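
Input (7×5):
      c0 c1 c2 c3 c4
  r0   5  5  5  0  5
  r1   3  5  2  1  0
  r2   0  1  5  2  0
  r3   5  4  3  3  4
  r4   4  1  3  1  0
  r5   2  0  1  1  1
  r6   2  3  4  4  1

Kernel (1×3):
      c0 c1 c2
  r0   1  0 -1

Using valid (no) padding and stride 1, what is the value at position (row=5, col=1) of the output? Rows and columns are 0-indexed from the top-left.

-1

The receptive field on the input at this output position is [0 1 1]. Elementwise product with the kernel and sum: 0·1 + 1·-1.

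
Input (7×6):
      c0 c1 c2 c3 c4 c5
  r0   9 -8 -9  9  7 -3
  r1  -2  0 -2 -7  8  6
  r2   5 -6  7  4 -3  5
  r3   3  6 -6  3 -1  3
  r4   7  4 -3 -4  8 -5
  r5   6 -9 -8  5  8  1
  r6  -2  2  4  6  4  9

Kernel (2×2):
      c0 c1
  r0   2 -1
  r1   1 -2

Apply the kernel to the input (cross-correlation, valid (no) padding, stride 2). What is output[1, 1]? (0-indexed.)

-2

The receptive field on the input at this output position is [7 4 / -6 3]. Elementwise product with the kernel and sum: 7·2 + 4·-1 + -6·1 + 3·-2.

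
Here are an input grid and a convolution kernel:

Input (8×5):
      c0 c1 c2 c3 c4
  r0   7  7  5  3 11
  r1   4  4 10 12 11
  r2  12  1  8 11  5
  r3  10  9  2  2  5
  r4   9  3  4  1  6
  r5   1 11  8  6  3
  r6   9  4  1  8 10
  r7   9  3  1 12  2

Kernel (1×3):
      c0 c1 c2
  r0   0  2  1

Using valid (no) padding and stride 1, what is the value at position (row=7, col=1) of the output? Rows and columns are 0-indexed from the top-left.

The receptive field on the input at this output position is [3 1 12]. Elementwise product with the kernel and sum: 1·2 + 12·1.

14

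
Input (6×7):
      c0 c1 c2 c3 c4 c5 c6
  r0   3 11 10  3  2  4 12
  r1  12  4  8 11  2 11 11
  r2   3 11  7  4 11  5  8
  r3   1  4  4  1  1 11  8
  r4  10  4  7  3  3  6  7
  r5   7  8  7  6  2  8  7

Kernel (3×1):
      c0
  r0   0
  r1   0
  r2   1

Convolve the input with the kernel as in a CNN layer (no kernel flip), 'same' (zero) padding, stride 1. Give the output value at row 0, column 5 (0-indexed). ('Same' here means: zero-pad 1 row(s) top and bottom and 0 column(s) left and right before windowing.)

11

The receptive field on the zero-padded input at this output position is [0 / 4 / 11]. Elementwise product with the kernel and sum: 11·1.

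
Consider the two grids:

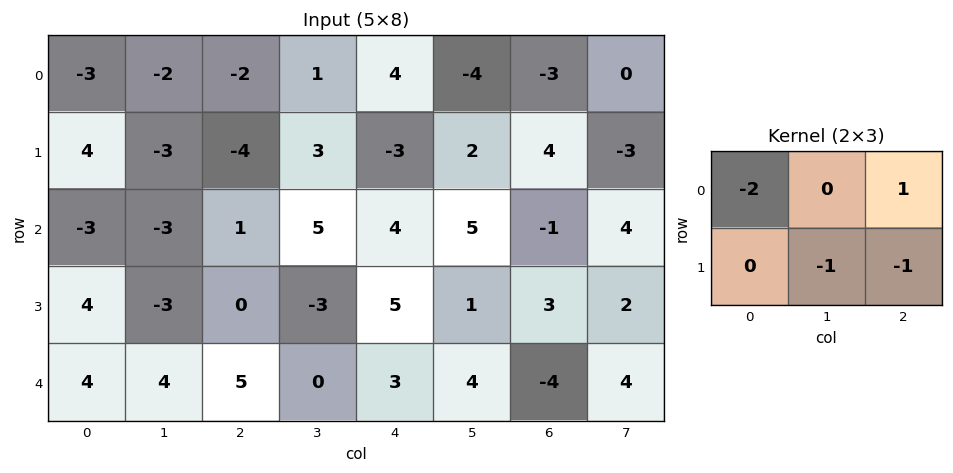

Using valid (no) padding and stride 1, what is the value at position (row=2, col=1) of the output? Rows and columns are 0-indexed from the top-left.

The receptive field on the input at this output position is [-3 1 5 / -3 0 -3]. Elementwise product with the kernel and sum: -3·-2 + 5·1 + 0·-1 + -3·-1.

14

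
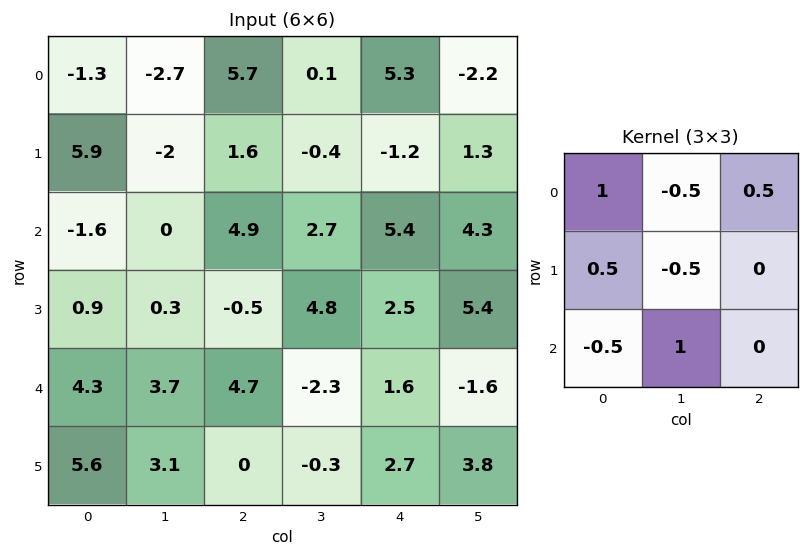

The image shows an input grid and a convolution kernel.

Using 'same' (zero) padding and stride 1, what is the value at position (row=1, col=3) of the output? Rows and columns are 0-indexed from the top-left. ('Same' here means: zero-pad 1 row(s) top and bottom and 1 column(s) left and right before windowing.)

9.55

The receptive field on the zero-padded input at this output position is [5.7 0.1 5.3 / 1.6 -0.4 -1.2 / 4.9 2.7 5.4]. Elementwise product with the kernel and sum: 5.7·1 + 0.1·-0.5 + 5.3·0.5 + 1.6·0.5 + -0.4·-0.5 + 4.9·-0.5 + 2.7·1.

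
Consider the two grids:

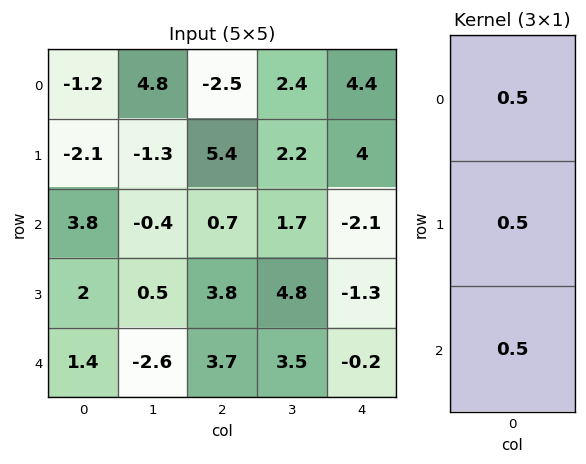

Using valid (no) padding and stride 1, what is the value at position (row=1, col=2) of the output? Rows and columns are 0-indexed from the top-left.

4.95

The receptive field on the input at this output position is [5.4 / 0.7 / 3.8]. Elementwise product with the kernel and sum: 5.4·0.5 + 0.7·0.5 + 3.8·0.5.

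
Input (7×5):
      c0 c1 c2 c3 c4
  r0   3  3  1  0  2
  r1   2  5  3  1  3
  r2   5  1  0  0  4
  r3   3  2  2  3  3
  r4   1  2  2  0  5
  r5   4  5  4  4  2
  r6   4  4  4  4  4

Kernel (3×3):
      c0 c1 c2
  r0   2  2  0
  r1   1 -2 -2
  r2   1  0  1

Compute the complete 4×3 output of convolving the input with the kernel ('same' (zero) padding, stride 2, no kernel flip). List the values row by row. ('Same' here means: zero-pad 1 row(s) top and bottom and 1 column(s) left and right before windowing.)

Output[0,0]: The receptive field on the zero-padded input at this output position is [0 0 0 / 0 3 3 / 0 2 5]. Elementwise product with the kernel and sum: 0·2 + 0·2 + 0·1 + 3·-2 + 3·-2 + 0·1 + 5·1.
Output[0,1]: The receptive field on the zero-padded input at this output position is [0 0 0 / 3 1 0 / 5 3 1]. Elementwise product with the kernel and sum: 0·2 + 0·2 + 3·1 + 1·-2 + 0·-2 + 5·1 + 1·1.

-7 7 -3
-6 22 3
5 15 6
-8 6 8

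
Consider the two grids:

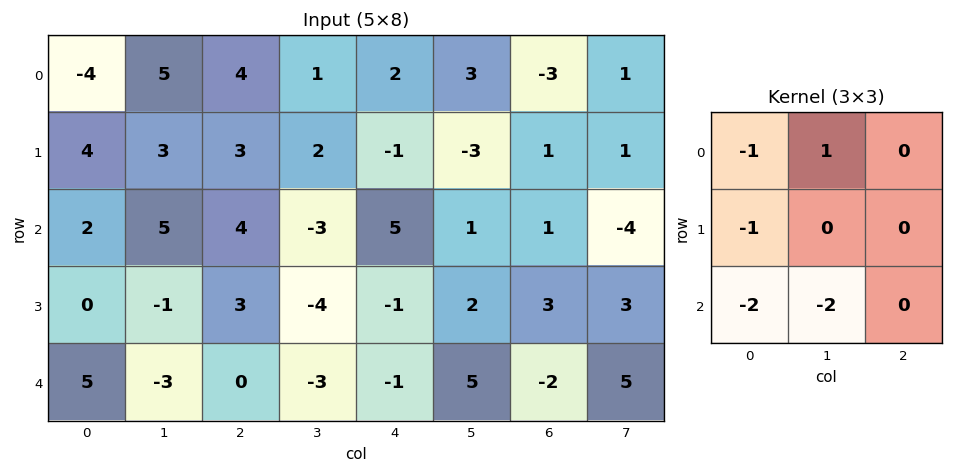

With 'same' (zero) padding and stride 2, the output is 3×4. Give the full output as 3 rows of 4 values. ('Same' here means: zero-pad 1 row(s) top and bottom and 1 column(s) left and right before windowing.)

Output[0,0]: The receptive field on the zero-padded input at this output position is [0 0 0 / 0 -4 5 / 0 4 3]. Elementwise product with the kernel and sum: 0·-1 + 0·1 + 0·-1 + 0·-2 + 4·-2.
Output[0,1]: The receptive field on the zero-padded input at this output position is [0 0 0 / 5 4 1 / 3 3 2]. Elementwise product with the kernel and sum: 0·-1 + 0·1 + 5·-1 + 3·-2 + 3·-2.

-8 -17 -3 1
4 -9 10 -7
0 7 6 -4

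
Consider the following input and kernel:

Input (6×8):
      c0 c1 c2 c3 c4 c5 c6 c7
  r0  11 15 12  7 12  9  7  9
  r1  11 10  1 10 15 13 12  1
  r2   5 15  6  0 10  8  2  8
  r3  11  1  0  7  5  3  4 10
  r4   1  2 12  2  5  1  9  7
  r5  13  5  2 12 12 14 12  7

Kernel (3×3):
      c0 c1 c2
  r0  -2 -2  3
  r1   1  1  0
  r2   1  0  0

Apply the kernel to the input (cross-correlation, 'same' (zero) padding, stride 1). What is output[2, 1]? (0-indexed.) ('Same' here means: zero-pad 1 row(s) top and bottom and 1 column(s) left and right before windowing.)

The receptive field on the zero-padded input at this output position is [11 10 1 / 5 15 6 / 11 1 0]. Elementwise product with the kernel and sum: 11·-2 + 10·-2 + 1·3 + 5·1 + 15·1 + 11·1.

-8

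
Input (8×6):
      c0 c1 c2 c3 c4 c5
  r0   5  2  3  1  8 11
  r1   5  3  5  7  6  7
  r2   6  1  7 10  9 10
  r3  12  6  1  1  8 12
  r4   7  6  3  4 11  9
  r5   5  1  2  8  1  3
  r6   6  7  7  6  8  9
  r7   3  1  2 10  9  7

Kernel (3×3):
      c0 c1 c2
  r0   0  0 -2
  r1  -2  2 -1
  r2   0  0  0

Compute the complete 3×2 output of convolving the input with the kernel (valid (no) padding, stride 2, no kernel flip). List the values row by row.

-15 -18
-27 -26
-16 -11

Output[0,0]: The receptive field on the input at this output position is [5 2 3 / 5 3 5 / 6 1 7]. Elementwise product with the kernel and sum: 3·-2 + 5·-2 + 3·2 + 5·-1.
Output[0,1]: The receptive field on the input at this output position is [3 1 8 / 5 7 6 / 7 10 9]. Elementwise product with the kernel and sum: 8·-2 + 5·-2 + 7·2 + 6·-1.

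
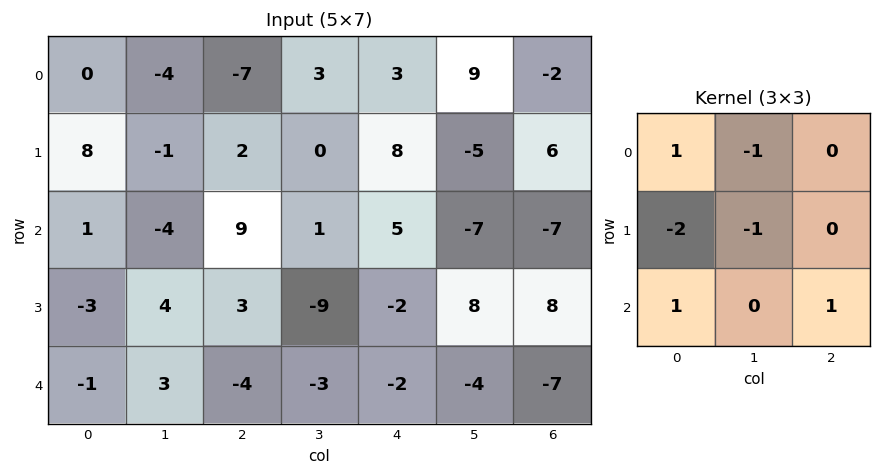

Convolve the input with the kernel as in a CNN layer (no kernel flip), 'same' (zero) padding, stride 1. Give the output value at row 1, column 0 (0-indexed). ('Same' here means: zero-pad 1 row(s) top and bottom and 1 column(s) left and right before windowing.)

-12

The receptive field on the zero-padded input at this output position is [0 0 -4 / 0 8 -1 / 0 1 -4]. Elementwise product with the kernel and sum: 0·1 + 0·-1 + 0·-2 + 8·-1 + 0·1 + -4·1.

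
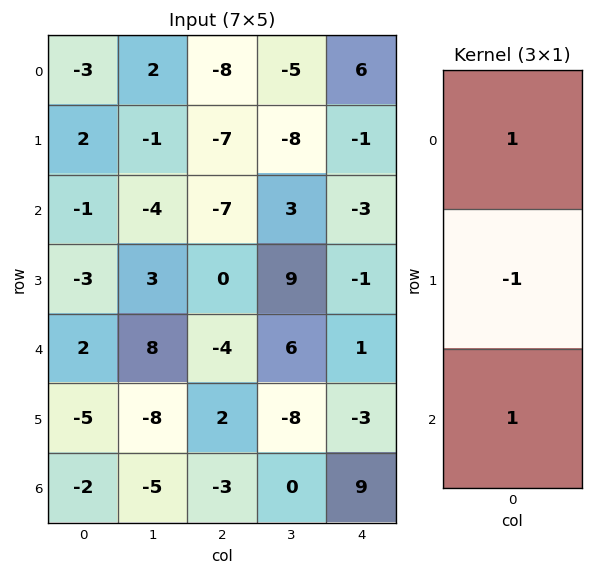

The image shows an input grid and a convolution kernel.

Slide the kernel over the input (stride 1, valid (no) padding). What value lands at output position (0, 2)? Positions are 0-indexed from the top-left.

-8

The receptive field on the input at this output position is [-8 / -7 / -7]. Elementwise product with the kernel and sum: -8·1 + -7·-1 + -7·1.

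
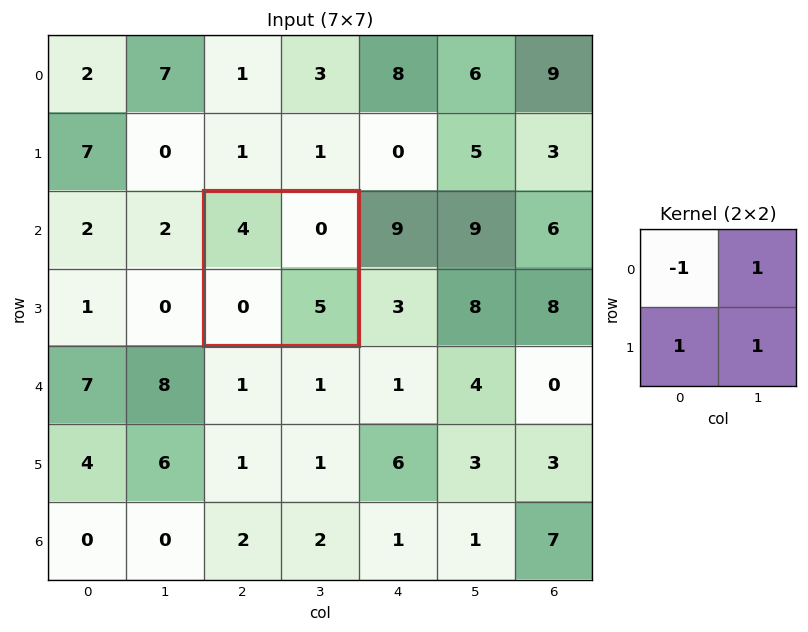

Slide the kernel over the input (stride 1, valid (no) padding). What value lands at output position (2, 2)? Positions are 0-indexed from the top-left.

The receptive field on the input at this output position is [4 0 / 0 5]. Elementwise product with the kernel and sum: 4·-1 + 0·1 + 0·1 + 5·1.

1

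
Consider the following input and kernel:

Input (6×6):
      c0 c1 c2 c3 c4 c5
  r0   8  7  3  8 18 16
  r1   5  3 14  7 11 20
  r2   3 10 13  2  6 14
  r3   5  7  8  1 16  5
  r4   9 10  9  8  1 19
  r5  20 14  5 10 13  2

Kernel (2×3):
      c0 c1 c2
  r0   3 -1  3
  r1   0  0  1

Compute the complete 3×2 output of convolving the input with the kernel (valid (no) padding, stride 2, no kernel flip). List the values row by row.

40 66
46 71
49 35

Output[0,0]: The receptive field on the input at this output position is [8 7 3 / 5 3 14]. Elementwise product with the kernel and sum: 8·3 + 7·-1 + 3·3 + 14·1.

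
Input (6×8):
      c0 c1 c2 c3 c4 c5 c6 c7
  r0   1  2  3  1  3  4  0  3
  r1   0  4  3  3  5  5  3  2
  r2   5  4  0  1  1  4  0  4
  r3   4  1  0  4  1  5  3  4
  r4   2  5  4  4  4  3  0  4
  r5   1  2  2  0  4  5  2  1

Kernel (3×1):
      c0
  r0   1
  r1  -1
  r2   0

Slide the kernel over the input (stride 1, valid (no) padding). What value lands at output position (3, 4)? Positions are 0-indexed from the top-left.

-3

The receptive field on the input at this output position is [1 / 4 / 4]. Elementwise product with the kernel and sum: 1·1 + 4·-1.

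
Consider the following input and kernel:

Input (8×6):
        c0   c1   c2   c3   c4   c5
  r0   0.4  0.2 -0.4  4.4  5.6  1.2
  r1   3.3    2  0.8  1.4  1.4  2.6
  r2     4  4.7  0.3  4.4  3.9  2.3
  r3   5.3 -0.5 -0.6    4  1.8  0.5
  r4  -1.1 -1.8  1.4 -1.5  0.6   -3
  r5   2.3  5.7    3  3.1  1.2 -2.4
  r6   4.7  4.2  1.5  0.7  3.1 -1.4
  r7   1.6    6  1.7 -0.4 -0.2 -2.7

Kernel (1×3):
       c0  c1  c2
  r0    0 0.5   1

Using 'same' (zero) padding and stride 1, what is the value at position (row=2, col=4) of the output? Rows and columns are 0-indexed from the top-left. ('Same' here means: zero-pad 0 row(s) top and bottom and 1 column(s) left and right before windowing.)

4.25

The receptive field on the zero-padded input at this output position is [4.4 3.9 2.3]. Elementwise product with the kernel and sum: 3.9·0.5 + 2.3·1.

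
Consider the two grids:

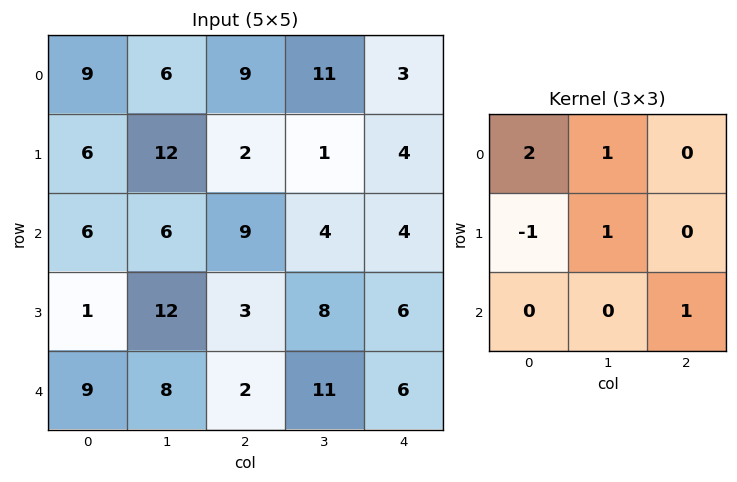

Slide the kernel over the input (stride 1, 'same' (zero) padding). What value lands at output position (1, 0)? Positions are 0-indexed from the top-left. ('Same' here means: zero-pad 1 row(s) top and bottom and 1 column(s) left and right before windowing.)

21

The receptive field on the zero-padded input at this output position is [0 9 6 / 0 6 12 / 0 6 6]. Elementwise product with the kernel and sum: 0·2 + 9·1 + 0·-1 + 6·1 + 6·1.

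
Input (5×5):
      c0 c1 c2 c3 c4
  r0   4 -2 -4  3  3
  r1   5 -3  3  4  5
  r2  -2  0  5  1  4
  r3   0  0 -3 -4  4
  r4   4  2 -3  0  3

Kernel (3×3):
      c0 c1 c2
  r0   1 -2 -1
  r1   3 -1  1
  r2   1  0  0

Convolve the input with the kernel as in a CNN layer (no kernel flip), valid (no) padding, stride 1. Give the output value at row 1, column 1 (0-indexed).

-17

The receptive field on the input at this output position is [-3 3 4 / 0 5 1 / 0 -3 -4]. Elementwise product with the kernel and sum: -3·1 + 3·-2 + 4·-1 + 0·3 + 5·-1 + 1·1 + 0·1.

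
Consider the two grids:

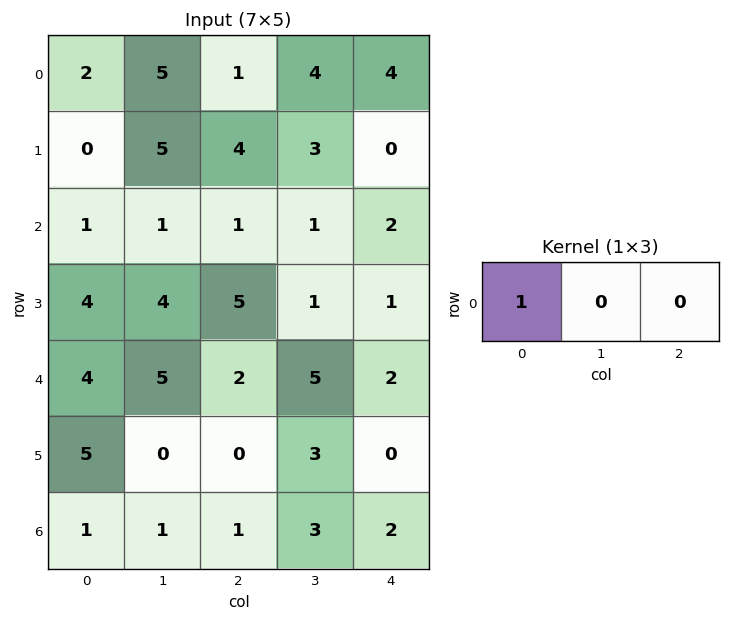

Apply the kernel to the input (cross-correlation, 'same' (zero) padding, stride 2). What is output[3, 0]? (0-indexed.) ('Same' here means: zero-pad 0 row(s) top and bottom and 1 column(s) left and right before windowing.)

0

The receptive field on the zero-padded input at this output position is [0 1 1]. Elementwise product with the kernel and sum: 0·1.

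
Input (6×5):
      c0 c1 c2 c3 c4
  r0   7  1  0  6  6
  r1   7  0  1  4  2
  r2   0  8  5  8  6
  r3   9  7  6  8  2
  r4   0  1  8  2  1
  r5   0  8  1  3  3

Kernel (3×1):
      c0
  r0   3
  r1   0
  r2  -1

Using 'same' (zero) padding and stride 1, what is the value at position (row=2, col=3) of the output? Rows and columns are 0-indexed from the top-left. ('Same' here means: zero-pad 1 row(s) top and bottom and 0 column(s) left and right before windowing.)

The receptive field on the zero-padded input at this output position is [4 / 8 / 8]. Elementwise product with the kernel and sum: 4·3 + 8·-1.

4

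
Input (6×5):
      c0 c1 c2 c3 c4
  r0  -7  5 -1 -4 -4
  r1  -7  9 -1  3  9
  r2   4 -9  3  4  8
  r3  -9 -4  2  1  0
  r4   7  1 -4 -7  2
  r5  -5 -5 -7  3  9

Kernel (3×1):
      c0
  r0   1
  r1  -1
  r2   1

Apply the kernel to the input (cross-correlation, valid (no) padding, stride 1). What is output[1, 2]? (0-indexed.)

-2

The receptive field on the input at this output position is [-1 / 3 / 2]. Elementwise product with the kernel and sum: -1·1 + 3·-1 + 2·1.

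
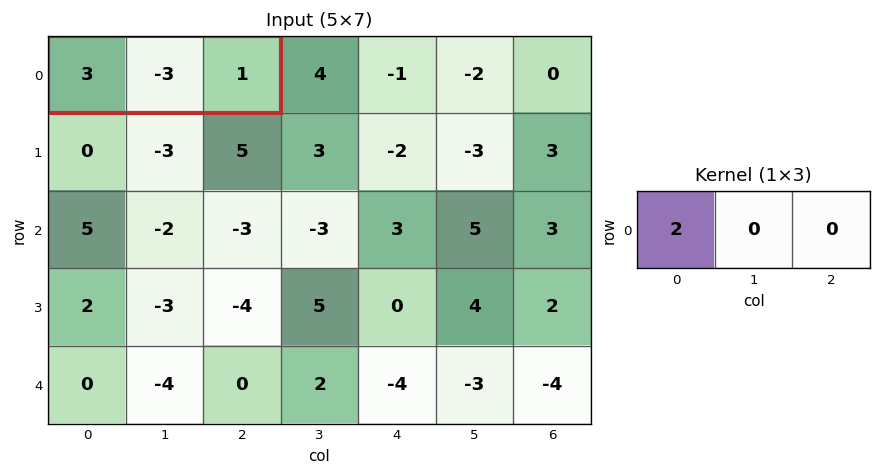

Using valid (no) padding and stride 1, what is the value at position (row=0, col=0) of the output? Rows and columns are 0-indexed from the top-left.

The receptive field on the input at this output position is [3 -3 1]. Elementwise product with the kernel and sum: 3·2.

6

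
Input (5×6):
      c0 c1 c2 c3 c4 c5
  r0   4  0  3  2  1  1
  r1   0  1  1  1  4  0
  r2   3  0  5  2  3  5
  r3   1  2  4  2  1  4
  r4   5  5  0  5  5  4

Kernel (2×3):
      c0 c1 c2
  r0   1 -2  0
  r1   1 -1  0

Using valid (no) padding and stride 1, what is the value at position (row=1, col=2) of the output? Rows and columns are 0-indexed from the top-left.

2

The receptive field on the input at this output position is [1 1 4 / 5 2 3]. Elementwise product with the kernel and sum: 1·1 + 1·-2 + 5·1 + 2·-1.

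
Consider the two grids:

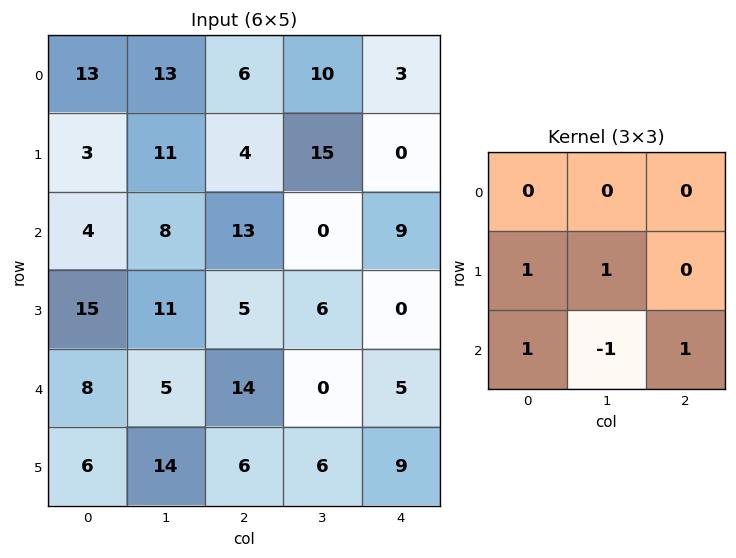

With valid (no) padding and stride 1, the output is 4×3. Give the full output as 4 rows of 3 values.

23 10 41
21 33 12
43 7 30
11 33 23

Output[0,0]: The receptive field on the input at this output position is [13 13 6 / 3 11 4 / 4 8 13]. Elementwise product with the kernel and sum: 3·1 + 11·1 + 4·1 + 8·-1 + 13·1.
Output[0,1]: The receptive field on the input at this output position is [13 6 10 / 11 4 15 / 8 13 0]. Elementwise product with the kernel and sum: 11·1 + 4·1 + 8·1 + 13·-1 + 0·1.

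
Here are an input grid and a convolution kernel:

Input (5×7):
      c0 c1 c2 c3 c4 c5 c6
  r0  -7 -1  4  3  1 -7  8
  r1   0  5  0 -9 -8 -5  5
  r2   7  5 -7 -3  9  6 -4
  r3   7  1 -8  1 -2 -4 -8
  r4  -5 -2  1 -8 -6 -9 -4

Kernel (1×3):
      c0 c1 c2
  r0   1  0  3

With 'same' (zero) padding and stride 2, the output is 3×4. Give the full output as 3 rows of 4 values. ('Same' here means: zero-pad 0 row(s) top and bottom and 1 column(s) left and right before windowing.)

Output[0,0]: The receptive field on the zero-padded input at this output position is [0 -7 -1]. Elementwise product with the kernel and sum: 0·1 + -1·3.
Output[0,1]: The receptive field on the zero-padded input at this output position is [-1 4 3]. Elementwise product with the kernel and sum: -1·1 + 3·3.

-3 8 -18 -7
15 -4 15 6
-6 -26 -35 -9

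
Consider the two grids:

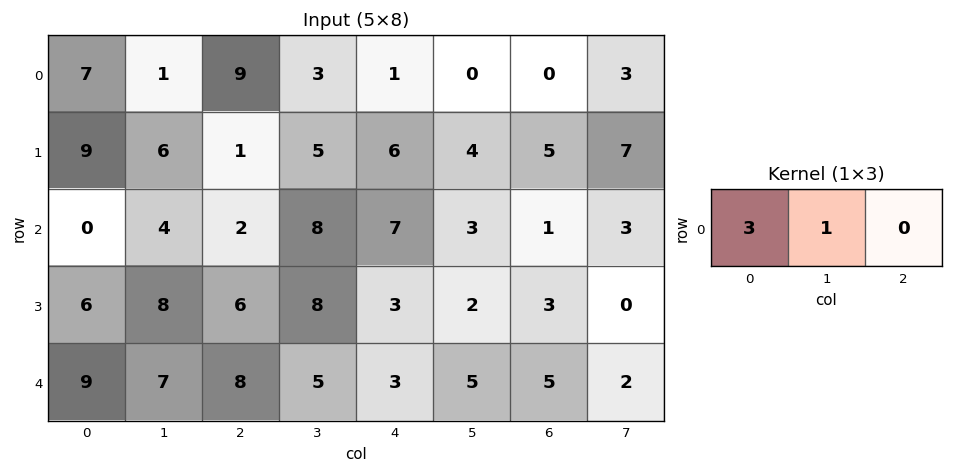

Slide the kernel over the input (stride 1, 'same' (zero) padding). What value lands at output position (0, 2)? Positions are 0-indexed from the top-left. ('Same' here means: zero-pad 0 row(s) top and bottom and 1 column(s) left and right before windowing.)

12

The receptive field on the zero-padded input at this output position is [1 9 3]. Elementwise product with the kernel and sum: 1·3 + 9·1.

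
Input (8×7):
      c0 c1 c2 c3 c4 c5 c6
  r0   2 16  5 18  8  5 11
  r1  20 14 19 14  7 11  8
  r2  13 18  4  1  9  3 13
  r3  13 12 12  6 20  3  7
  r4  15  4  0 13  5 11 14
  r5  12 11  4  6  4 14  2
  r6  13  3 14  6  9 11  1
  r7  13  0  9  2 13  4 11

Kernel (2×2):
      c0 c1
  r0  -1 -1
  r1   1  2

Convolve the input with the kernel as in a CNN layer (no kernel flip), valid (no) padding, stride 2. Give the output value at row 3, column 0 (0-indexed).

The receptive field on the input at this output position is [13 3 / 13 0]. Elementwise product with the kernel and sum: 13·-1 + 3·-1 + 13·1 + 0·2.

-3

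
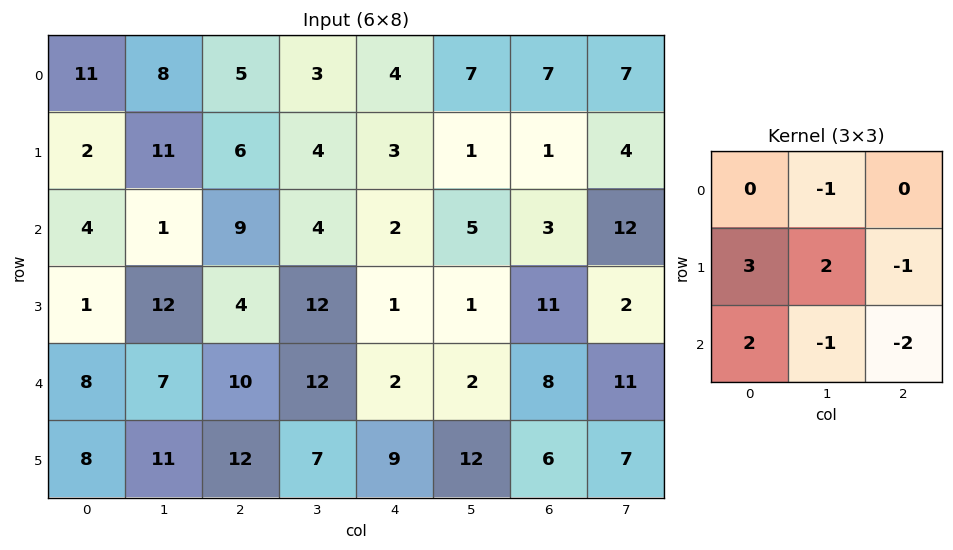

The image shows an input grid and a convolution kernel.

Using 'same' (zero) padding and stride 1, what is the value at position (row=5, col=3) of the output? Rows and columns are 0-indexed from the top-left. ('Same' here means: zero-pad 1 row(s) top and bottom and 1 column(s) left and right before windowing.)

29

The receptive field on the zero-padded input at this output position is [10 12 2 / 12 7 9 / 0 0 0]. Elementwise product with the kernel and sum: 12·-1 + 12·3 + 7·2 + 9·-1 + 0·2 + 0·-1 + 0·-2.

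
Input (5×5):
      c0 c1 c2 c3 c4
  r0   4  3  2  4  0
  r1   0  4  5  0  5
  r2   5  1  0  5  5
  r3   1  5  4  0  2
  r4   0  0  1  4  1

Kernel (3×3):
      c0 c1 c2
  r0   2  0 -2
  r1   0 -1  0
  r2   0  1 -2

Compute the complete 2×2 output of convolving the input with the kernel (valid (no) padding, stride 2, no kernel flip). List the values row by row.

Output[0,0]: The receptive field on the input at this output position is [4 3 2 / 0 4 5 / 5 1 0]. Elementwise product with the kernel and sum: 4·2 + 2·-2 + 4·-1 + 1·1 + 0·-2.

1 -1
3 -8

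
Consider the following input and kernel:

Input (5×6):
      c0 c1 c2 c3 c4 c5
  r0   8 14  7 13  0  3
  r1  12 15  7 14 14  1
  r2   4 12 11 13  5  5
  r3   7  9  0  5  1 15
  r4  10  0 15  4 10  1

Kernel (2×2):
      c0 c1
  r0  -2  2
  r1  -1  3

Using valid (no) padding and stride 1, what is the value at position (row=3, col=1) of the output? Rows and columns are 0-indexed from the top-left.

The receptive field on the input at this output position is [9 0 / 0 15]. Elementwise product with the kernel and sum: 9·-2 + 0·2 + 0·-1 + 15·3.

27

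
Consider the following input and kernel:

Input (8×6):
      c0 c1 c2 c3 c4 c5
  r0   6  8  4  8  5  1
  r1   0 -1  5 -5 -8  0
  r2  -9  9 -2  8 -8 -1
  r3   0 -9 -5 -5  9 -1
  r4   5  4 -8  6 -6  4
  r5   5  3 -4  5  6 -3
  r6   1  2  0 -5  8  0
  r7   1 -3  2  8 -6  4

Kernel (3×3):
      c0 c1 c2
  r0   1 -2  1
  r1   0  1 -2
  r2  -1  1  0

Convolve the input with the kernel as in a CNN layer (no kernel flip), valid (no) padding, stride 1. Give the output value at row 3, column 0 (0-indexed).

31

The receptive field on the input at this output position is [0 -9 -5 / 5 4 -8 / 5 3 -4]. Elementwise product with the kernel and sum: 0·1 + -9·-2 + -5·1 + 4·1 + -8·-2 + 5·-1 + 3·1.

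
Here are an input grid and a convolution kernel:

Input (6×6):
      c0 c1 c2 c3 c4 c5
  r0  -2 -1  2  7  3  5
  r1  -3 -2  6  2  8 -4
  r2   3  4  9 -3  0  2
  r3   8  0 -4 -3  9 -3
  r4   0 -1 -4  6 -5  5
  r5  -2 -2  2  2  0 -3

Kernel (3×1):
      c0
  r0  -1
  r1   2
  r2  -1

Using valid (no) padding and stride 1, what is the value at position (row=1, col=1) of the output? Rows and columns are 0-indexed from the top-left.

10

The receptive field on the input at this output position is [-2 / 4 / 0]. Elementwise product with the kernel and sum: -2·-1 + 4·2 + 0·-1.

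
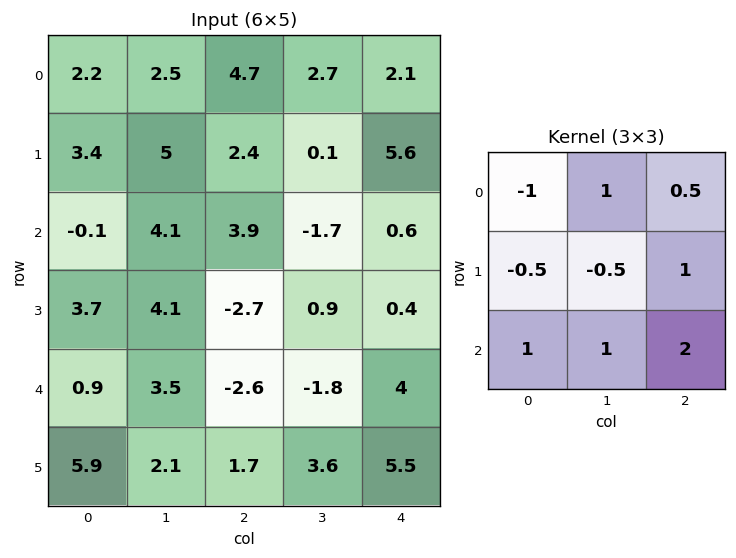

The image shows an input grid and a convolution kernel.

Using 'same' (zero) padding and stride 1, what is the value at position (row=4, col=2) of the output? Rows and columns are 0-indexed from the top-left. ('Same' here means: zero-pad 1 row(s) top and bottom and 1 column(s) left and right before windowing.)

The receptive field on the zero-padded input at this output position is [4.1 -2.7 0.9 / 3.5 -2.6 -1.8 / 2.1 1.7 3.6]. Elementwise product with the kernel and sum: 4.1·-1 + -2.7·1 + 0.9·0.5 + 3.5·-0.5 + -2.6·-0.5 + -1.8·1 + 2.1·1 + 1.7·1 + 3.6·2.

2.4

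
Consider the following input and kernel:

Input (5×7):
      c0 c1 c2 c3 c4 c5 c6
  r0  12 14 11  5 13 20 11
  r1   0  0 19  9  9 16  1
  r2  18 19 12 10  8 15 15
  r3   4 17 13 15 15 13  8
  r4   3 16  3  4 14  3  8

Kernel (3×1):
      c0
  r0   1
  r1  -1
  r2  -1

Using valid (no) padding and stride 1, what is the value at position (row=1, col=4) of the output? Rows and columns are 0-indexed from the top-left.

-14

The receptive field on the input at this output position is [9 / 8 / 15]. Elementwise product with the kernel and sum: 9·1 + 8·-1 + 15·-1.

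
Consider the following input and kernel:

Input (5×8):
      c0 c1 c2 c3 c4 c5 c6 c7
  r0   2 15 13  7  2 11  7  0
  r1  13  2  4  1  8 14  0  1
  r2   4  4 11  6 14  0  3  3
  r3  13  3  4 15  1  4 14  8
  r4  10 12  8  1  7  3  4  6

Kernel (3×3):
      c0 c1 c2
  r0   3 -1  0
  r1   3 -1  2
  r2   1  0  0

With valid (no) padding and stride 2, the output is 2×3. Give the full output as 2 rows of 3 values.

40 70 19
62 34 76

Output[0,0]: The receptive field on the input at this output position is [2 15 13 / 13 2 4 / 4 4 11]. Elementwise product with the kernel and sum: 2·3 + 15·-1 + 13·3 + 2·-1 + 4·2 + 4·1.
Output[0,1]: The receptive field on the input at this output position is [13 7 2 / 4 1 8 / 11 6 14]. Elementwise product with the kernel and sum: 13·3 + 7·-1 + 4·3 + 1·-1 + 8·2 + 11·1.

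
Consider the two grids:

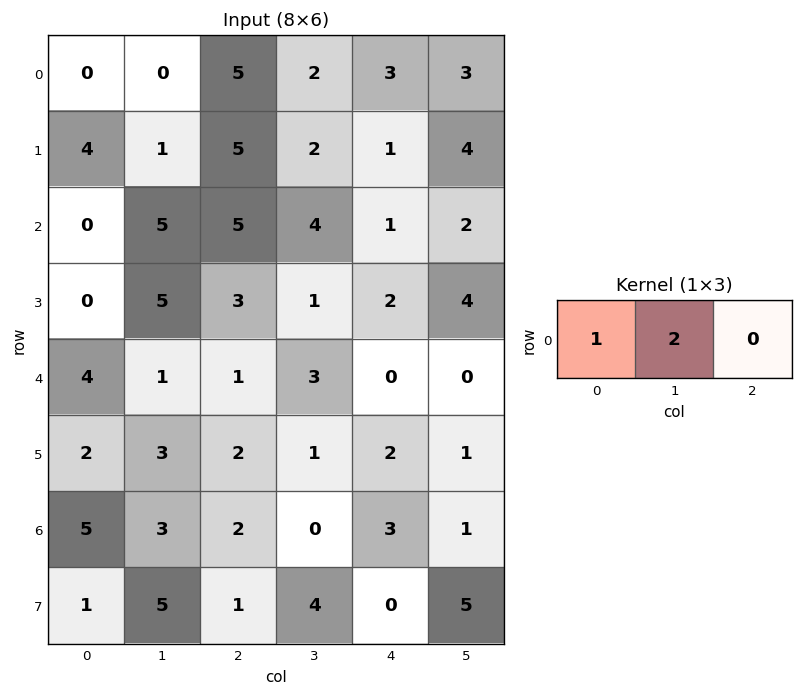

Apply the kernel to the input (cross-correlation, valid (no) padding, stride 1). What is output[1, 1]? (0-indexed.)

11

The receptive field on the input at this output position is [1 5 2]. Elementwise product with the kernel and sum: 1·1 + 5·2.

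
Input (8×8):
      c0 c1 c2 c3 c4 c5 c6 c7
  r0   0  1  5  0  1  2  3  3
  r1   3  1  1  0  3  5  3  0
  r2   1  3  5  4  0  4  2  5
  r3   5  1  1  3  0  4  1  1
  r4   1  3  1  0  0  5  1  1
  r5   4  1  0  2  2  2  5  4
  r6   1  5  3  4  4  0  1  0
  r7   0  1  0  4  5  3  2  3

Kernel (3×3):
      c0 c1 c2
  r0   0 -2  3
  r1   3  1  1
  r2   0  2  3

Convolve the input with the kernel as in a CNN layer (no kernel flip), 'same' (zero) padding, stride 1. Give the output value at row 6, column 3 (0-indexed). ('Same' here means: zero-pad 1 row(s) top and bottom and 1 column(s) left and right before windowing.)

The receptive field on the zero-padded input at this output position is [0 2 2 / 3 4 4 / 0 4 5]. Elementwise product with the kernel and sum: 2·-2 + 2·3 + 3·3 + 4·1 + 4·1 + 4·2 + 5·3.

42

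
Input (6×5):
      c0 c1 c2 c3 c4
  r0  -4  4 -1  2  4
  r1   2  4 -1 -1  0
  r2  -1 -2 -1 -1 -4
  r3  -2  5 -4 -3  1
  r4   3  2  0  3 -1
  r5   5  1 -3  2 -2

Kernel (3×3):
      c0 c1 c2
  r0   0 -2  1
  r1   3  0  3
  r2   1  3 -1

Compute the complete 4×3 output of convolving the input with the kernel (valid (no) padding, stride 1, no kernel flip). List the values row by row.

-12 9 -3
2 -12 -27
-6 6 -1
6 10 9

Output[0,0]: The receptive field on the input at this output position is [-4 4 -1 / 2 4 -1 / -1 -2 -1]. Elementwise product with the kernel and sum: 4·-2 + -1·1 + 2·3 + -1·3 + -1·1 + -2·3 + -1·-1.
Output[0,1]: The receptive field on the input at this output position is [4 -1 2 / 4 -1 -1 / -2 -1 -1]. Elementwise product with the kernel and sum: -1·-2 + 2·1 + 4·3 + -1·3 + -2·1 + -1·3 + -1·-1.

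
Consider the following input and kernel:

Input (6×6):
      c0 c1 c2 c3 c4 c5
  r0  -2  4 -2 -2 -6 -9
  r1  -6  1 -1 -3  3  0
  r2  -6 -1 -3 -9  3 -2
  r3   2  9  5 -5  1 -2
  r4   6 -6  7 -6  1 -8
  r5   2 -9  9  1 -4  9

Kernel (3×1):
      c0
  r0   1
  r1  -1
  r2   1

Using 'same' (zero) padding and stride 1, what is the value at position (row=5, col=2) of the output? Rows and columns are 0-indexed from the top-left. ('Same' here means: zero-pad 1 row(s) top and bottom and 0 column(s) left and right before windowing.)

-2

The receptive field on the zero-padded input at this output position is [7 / 9 / 0]. Elementwise product with the kernel and sum: 7·1 + 9·-1 + 0·1.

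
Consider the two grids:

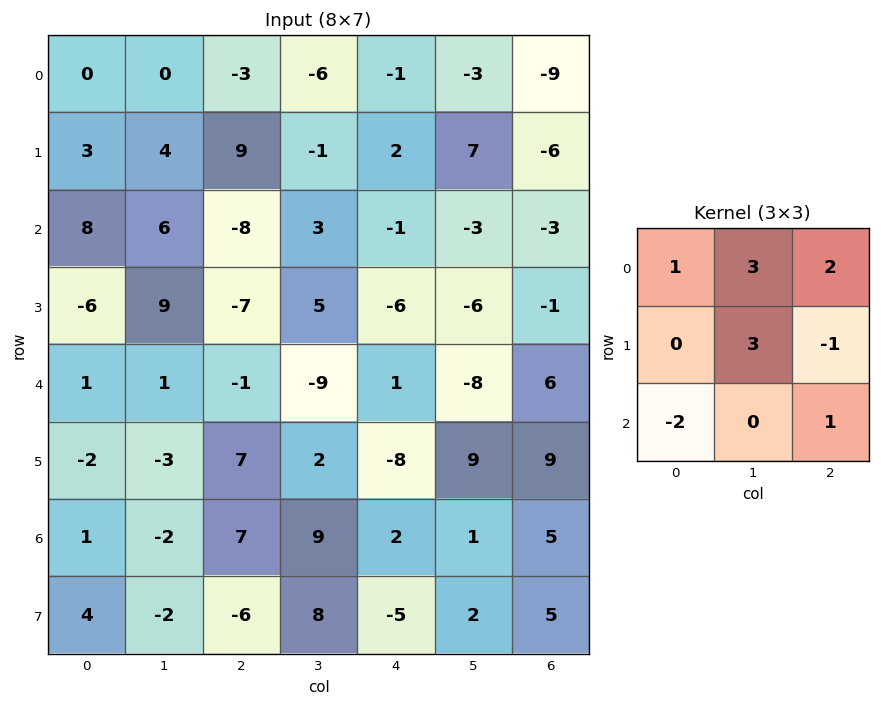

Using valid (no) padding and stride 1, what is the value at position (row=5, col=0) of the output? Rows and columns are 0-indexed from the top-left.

-24

The receptive field on the input at this output position is [-2 -3 7 / 1 -2 7 / 4 -2 -6]. Elementwise product with the kernel and sum: -2·1 + -3·3 + 7·2 + -2·3 + 7·-1 + 4·-2 + -6·1.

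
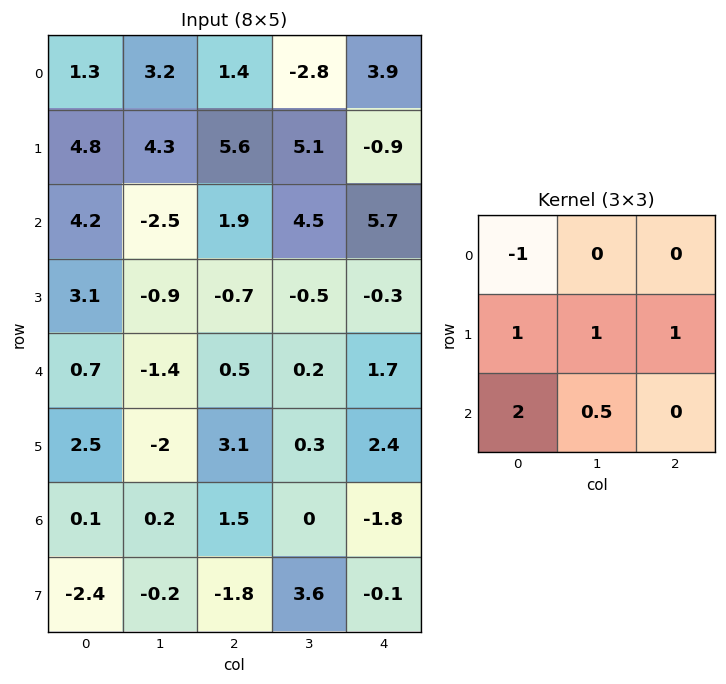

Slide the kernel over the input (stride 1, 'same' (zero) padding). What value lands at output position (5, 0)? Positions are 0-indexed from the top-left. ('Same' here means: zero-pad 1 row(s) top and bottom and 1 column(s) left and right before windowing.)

The receptive field on the zero-padded input at this output position is [0 0.7 -1.4 / 0 2.5 -2 / 0 0.1 0.2]. Elementwise product with the kernel and sum: 0·-1 + 0·1 + 2.5·1 + -2·1 + 0·2 + 0.1·0.5.

0.55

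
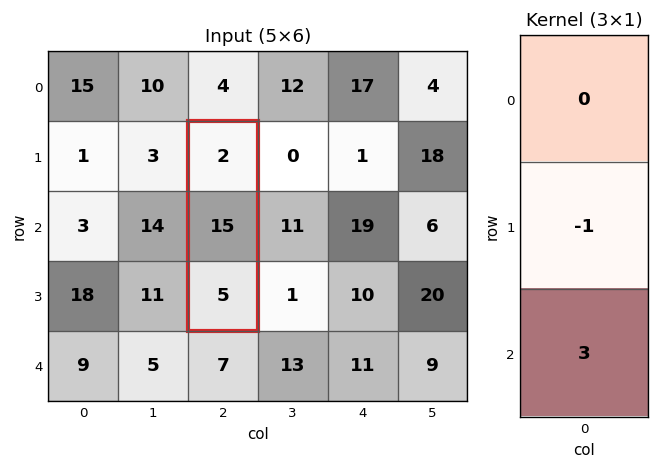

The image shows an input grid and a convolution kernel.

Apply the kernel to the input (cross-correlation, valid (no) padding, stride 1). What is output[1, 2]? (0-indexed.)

The receptive field on the input at this output position is [2 / 15 / 5]. Elementwise product with the kernel and sum: 15·-1 + 5·3.

0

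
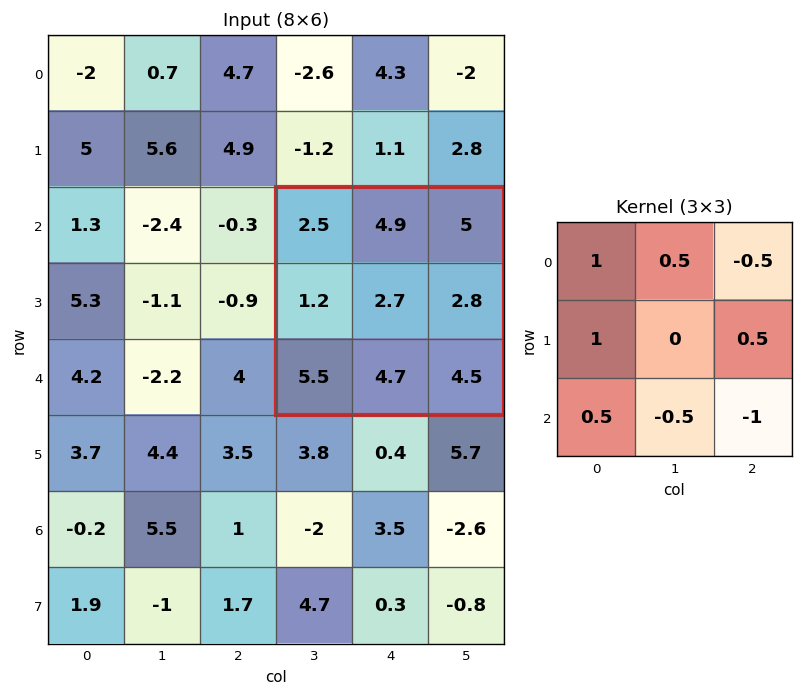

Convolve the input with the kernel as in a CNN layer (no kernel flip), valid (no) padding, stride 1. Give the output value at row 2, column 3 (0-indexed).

The receptive field on the input at this output position is [2.5 4.9 5 / 1.2 2.7 2.8 / 5.5 4.7 4.5]. Elementwise product with the kernel and sum: 2.5·1 + 4.9·0.5 + 5·-0.5 + 1.2·1 + 2.8·0.5 + 5.5·0.5 + 4.7·-0.5 + 4.5·-1.

0.95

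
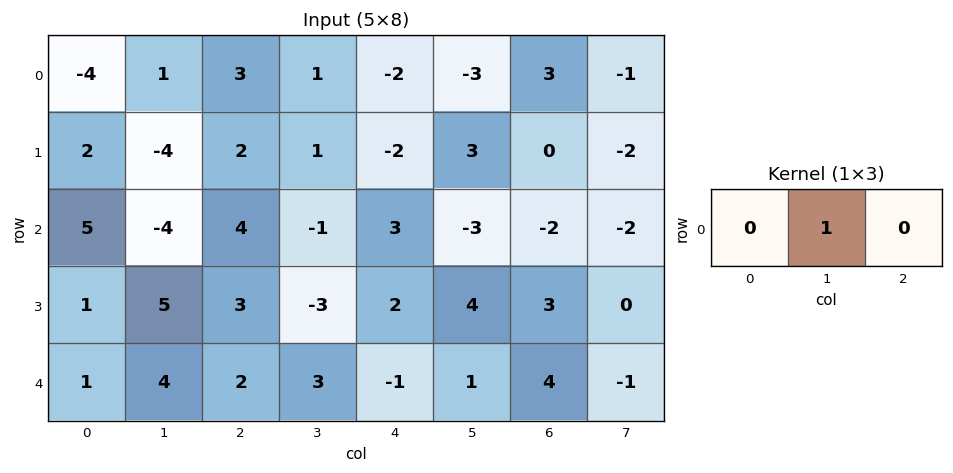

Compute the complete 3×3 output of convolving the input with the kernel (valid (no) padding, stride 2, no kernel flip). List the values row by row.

Output[0,0]: The receptive field on the input at this output position is [-4 1 3]. Elementwise product with the kernel and sum: 1·1.

1 1 -3
-4 -1 -3
4 3 1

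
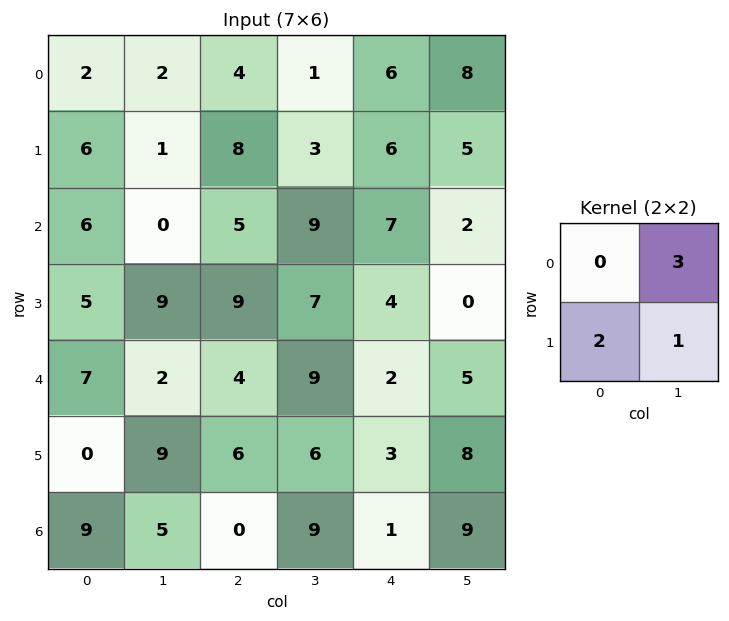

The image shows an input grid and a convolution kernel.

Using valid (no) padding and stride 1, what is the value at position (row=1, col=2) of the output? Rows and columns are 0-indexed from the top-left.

28

The receptive field on the input at this output position is [8 3 / 5 9]. Elementwise product with the kernel and sum: 3·3 + 5·2 + 9·1.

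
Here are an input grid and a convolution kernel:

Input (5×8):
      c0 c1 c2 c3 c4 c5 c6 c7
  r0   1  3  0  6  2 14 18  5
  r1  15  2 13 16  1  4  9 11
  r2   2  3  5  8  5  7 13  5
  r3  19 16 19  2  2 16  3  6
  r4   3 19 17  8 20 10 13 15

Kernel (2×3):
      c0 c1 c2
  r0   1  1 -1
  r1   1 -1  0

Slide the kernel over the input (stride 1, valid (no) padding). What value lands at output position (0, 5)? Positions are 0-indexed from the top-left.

The receptive field on the input at this output position is [14 18 5 / 4 9 11]. Elementwise product with the kernel and sum: 14·1 + 18·1 + 5·-1 + 4·1 + 9·-1.

22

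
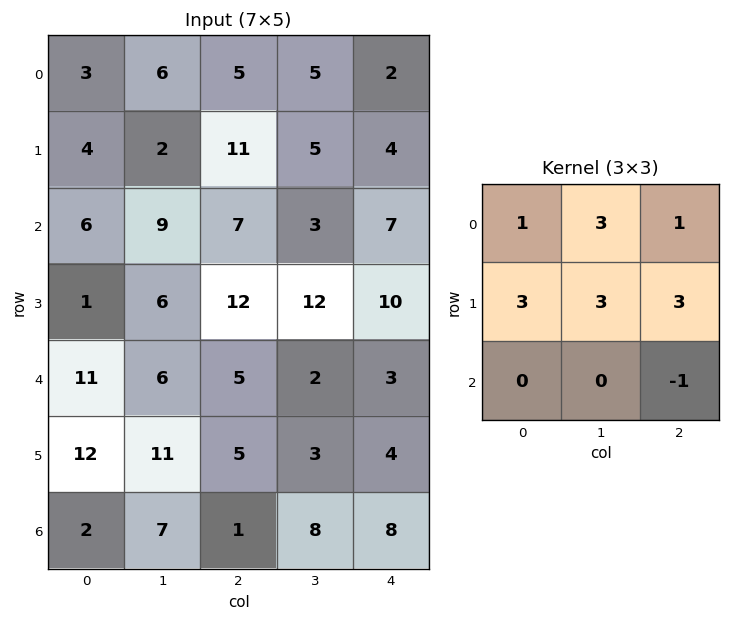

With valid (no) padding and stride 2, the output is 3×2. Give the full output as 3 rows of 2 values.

70 75
92 122
117 42

Output[0,0]: The receptive field on the input at this output position is [3 6 5 / 4 2 11 / 6 9 7]. Elementwise product with the kernel and sum: 3·1 + 6·3 + 5·1 + 4·3 + 2·3 + 11·3 + 7·-1.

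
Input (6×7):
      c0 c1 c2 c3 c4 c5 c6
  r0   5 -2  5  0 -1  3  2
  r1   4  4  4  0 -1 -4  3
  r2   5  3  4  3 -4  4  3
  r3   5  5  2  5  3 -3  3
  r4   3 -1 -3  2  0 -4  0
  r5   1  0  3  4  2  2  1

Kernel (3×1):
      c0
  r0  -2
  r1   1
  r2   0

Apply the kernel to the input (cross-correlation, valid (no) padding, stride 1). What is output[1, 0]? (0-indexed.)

The receptive field on the input at this output position is [4 / 5 / 5]. Elementwise product with the kernel and sum: 4·-2 + 5·1.

-3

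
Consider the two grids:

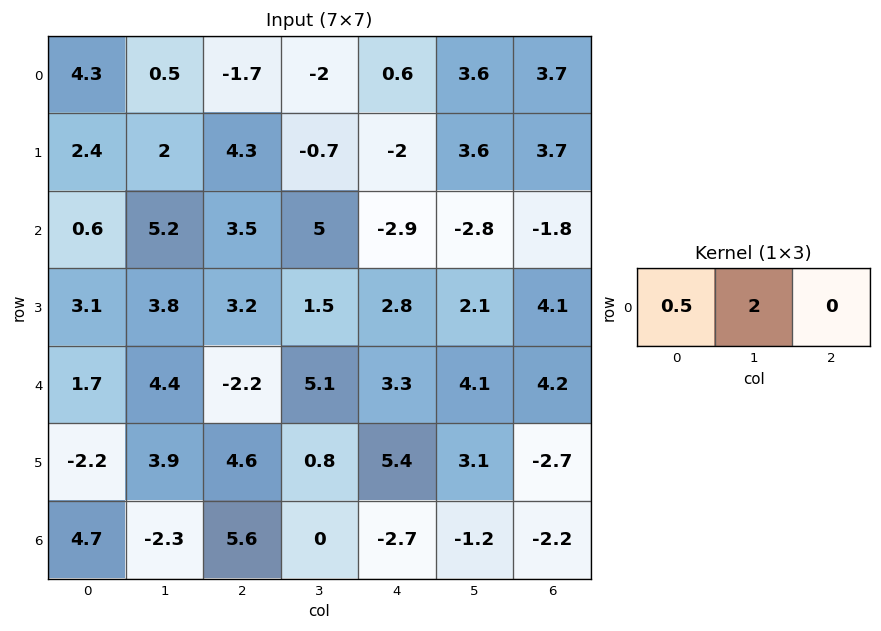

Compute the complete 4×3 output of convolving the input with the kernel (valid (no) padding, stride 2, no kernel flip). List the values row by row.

Output[0,0]: The receptive field on the input at this output position is [4.3 0.5 -1.7]. Elementwise product with the kernel and sum: 4.3·0.5 + 0.5·2.
Output[0,1]: The receptive field on the input at this output position is [-1.7 -2 0.6]. Elementwise product with the kernel and sum: -1.7·0.5 + -2·2.

3.15 -4.85 7.5
10.7 11.75 -7.05
9.65 9.1 9.85
-2.25 2.8 -3.75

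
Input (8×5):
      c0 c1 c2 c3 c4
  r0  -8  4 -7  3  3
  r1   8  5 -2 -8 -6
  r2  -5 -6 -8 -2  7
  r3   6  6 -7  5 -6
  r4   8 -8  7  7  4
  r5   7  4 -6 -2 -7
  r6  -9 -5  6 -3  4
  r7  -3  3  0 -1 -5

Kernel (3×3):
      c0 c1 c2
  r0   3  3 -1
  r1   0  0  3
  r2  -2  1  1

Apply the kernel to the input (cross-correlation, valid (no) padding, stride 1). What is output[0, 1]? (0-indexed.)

The receptive field on the input at this output position is [4 -7 3 / 5 -2 -8 / -6 -8 -2]. Elementwise product with the kernel and sum: 4·3 + -7·3 + 3·-1 + -8·3 + -6·-2 + -8·1 + -2·1.

-34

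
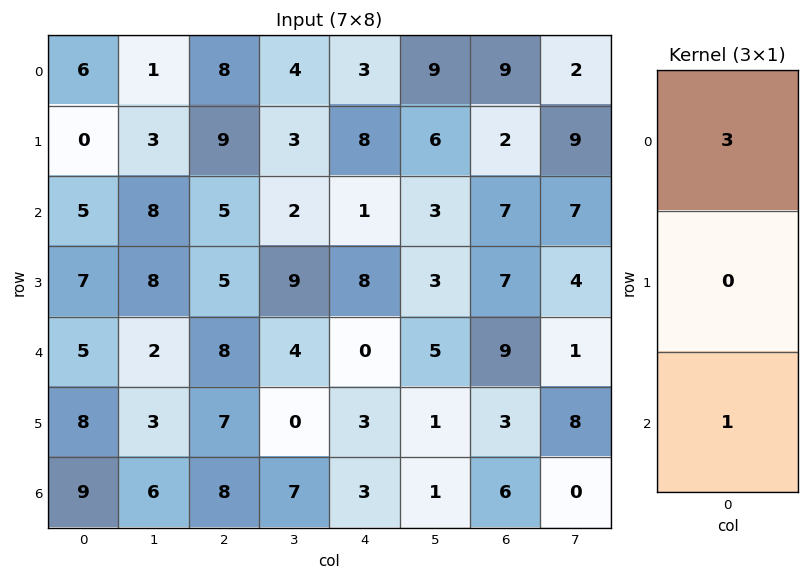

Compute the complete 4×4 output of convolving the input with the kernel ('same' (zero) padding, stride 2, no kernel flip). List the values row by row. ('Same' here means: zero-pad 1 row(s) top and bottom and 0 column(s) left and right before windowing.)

Output[0,0]: The receptive field on the zero-padded input at this output position is [0 / 6 / 0]. Elementwise product with the kernel and sum: 0·3 + 0·1.

0 9 8 2
7 32 32 13
29 22 27 24
24 21 9 9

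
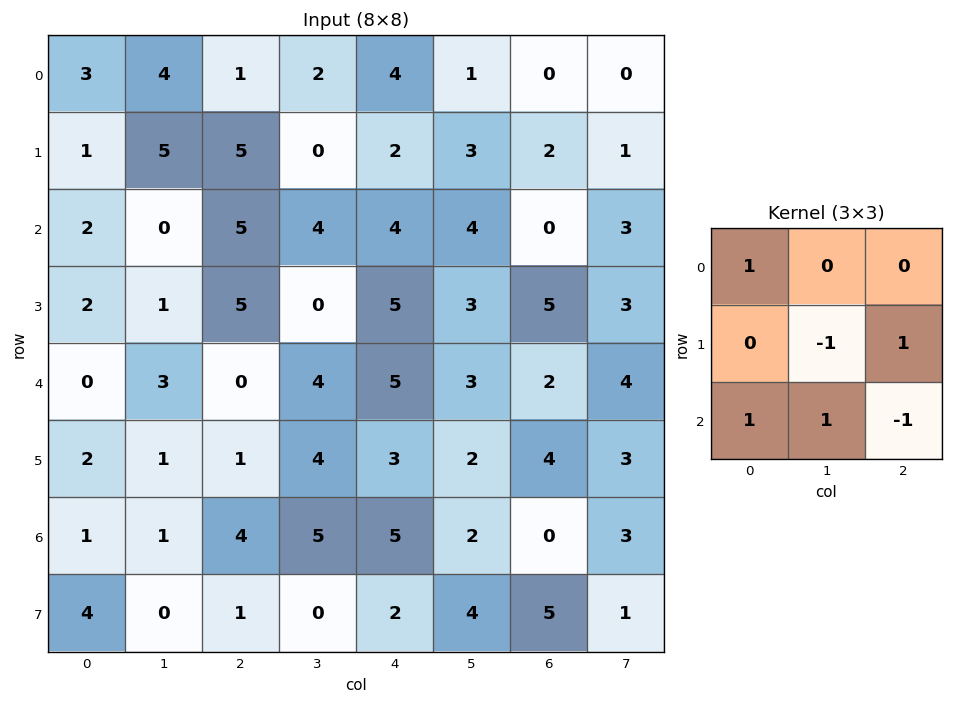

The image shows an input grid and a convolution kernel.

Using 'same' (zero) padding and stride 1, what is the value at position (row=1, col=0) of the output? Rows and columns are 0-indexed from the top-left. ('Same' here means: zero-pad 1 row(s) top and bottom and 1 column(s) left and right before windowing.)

The receptive field on the zero-padded input at this output position is [0 3 4 / 0 1 5 / 0 2 0]. Elementwise product with the kernel and sum: 0·1 + 1·-1 + 5·1 + 0·1 + 2·1 + 0·-1.

6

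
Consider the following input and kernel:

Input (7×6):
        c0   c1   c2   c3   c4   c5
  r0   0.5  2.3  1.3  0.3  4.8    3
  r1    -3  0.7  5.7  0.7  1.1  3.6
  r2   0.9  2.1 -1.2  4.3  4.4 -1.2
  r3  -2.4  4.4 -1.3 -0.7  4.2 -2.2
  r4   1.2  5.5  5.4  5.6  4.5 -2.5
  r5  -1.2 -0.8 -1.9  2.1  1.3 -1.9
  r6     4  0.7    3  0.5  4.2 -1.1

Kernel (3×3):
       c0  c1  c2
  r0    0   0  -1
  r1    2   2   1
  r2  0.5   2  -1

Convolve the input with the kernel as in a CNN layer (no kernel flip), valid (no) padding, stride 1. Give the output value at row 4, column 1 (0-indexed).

The receptive field on the input at this output position is [5.5 5.4 5.6 / -0.8 -1.9 2.1 / 0.7 3 0.5]. Elementwise product with the kernel and sum: 5.6·-1 + -0.8·2 + -1.9·2 + 2.1·1 + 0.7·0.5 + 3·2 + 0.5·-1.

-3.05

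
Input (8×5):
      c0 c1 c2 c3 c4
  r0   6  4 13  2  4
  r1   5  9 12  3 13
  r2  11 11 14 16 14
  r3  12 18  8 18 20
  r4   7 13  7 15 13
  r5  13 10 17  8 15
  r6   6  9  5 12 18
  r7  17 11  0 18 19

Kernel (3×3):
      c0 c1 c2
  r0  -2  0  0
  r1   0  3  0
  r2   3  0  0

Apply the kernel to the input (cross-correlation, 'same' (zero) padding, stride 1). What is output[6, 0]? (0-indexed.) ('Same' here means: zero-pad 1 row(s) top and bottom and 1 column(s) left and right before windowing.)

The receptive field on the zero-padded input at this output position is [0 13 10 / 0 6 9 / 0 17 11]. Elementwise product with the kernel and sum: 0·-2 + 6·3 + 0·3.

18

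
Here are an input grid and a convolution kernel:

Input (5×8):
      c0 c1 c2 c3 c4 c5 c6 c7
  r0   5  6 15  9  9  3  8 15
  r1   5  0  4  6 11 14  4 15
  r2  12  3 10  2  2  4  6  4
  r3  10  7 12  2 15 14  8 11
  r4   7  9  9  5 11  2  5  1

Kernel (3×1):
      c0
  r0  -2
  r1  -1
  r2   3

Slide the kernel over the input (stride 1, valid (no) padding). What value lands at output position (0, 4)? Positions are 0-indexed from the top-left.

-23

The receptive field on the input at this output position is [9 / 11 / 2]. Elementwise product with the kernel and sum: 9·-2 + 11·-1 + 2·3.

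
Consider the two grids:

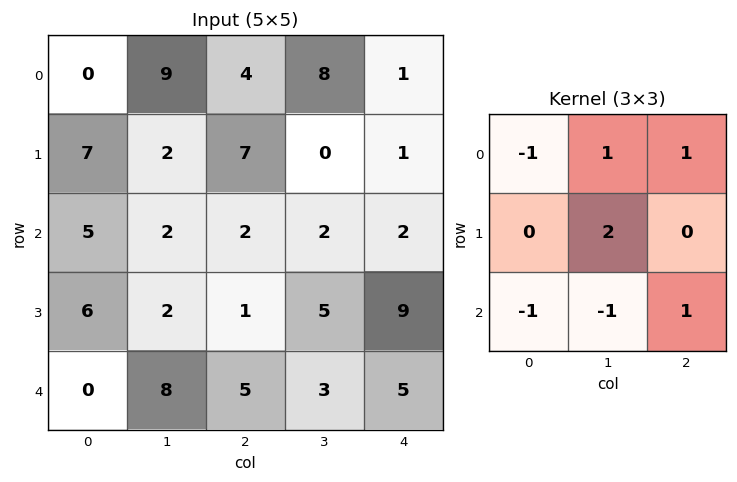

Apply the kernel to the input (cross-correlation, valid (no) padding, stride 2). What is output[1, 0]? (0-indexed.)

The receptive field on the input at this output position is [5 2 2 / 6 2 1 / 0 8 5]. Elementwise product with the kernel and sum: 5·-1 + 2·1 + 2·1 + 2·2 + 0·-1 + 8·-1 + 5·1.

0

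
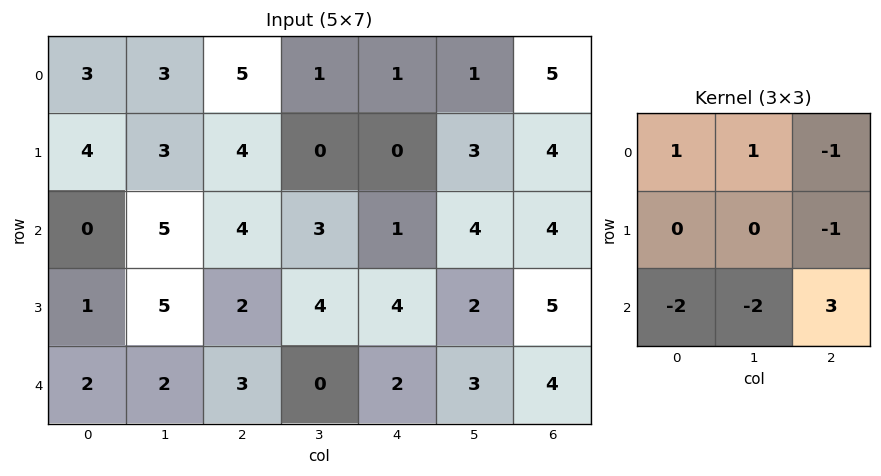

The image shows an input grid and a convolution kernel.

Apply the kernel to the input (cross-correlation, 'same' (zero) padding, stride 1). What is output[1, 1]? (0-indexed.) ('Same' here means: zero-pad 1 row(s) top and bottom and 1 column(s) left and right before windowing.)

-1

The receptive field on the zero-padded input at this output position is [3 3 5 / 4 3 4 / 0 5 4]. Elementwise product with the kernel and sum: 3·1 + 3·1 + 5·-1 + 4·-1 + 0·-2 + 5·-2 + 4·3.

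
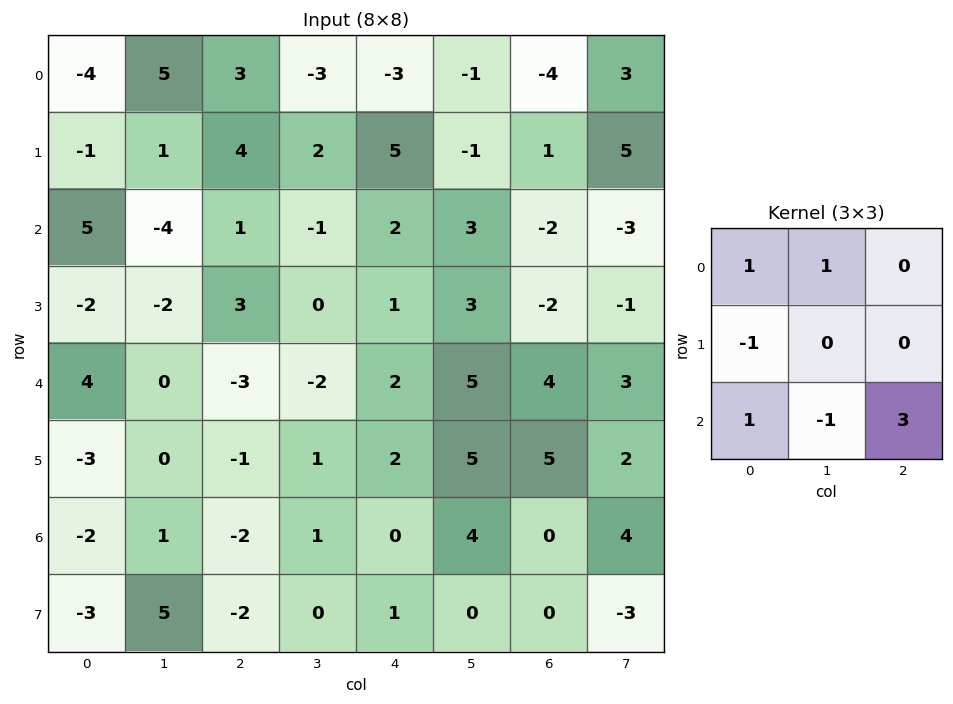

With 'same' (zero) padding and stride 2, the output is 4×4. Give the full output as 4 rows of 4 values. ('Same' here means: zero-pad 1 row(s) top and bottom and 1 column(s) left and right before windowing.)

Output[0,0]: The receptive field on the zero-padded input at this output position is [0 0 0 / 0 -4 5 / 0 -1 1]. Elementwise product with the kernel and sum: 0·1 + 0·1 + 0·-1 + 0·1 + -1·-1 + 1·3.

4 -2 -3 14
-5 4 16 -1
1 5 17 2
15 5 1 -3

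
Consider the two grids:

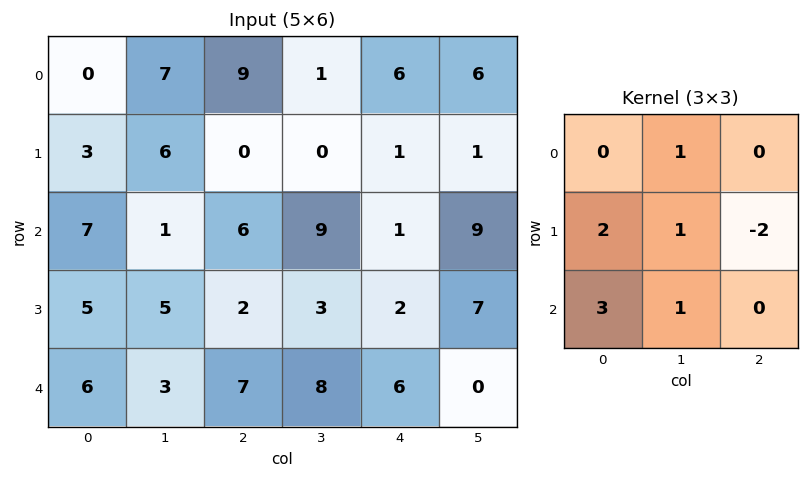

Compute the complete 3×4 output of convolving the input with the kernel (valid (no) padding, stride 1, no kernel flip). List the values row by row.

41 30 26 33
29 7 28 13
33 28 41 25

Output[0,0]: The receptive field on the input at this output position is [0 7 9 / 3 6 0 / 7 1 6]. Elementwise product with the kernel and sum: 7·1 + 3·2 + 6·1 + 0·-2 + 7·3 + 1·1.
Output[0,1]: The receptive field on the input at this output position is [7 9 1 / 6 0 0 / 1 6 9]. Elementwise product with the kernel and sum: 9·1 + 6·2 + 0·1 + 0·-2 + 1·3 + 6·1.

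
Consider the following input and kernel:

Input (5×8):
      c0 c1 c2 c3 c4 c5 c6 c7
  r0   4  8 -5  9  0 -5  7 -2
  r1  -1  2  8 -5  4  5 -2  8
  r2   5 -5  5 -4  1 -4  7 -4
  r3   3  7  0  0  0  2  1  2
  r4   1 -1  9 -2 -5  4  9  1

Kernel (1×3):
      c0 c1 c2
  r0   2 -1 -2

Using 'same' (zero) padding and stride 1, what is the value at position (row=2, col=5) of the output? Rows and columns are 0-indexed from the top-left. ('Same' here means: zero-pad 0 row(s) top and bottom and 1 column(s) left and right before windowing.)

-8

The receptive field on the zero-padded input at this output position is [1 -4 7]. Elementwise product with the kernel and sum: 1·2 + -4·-1 + 7·-2.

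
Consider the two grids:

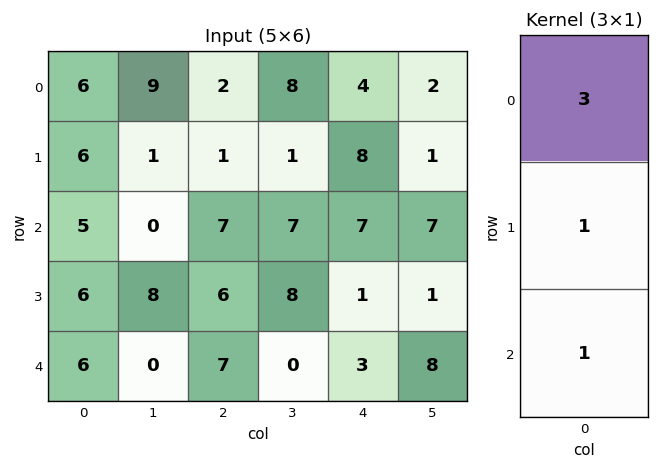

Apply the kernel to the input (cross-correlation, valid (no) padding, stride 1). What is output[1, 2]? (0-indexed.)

16

The receptive field on the input at this output position is [1 / 7 / 6]. Elementwise product with the kernel and sum: 1·3 + 7·1 + 6·1.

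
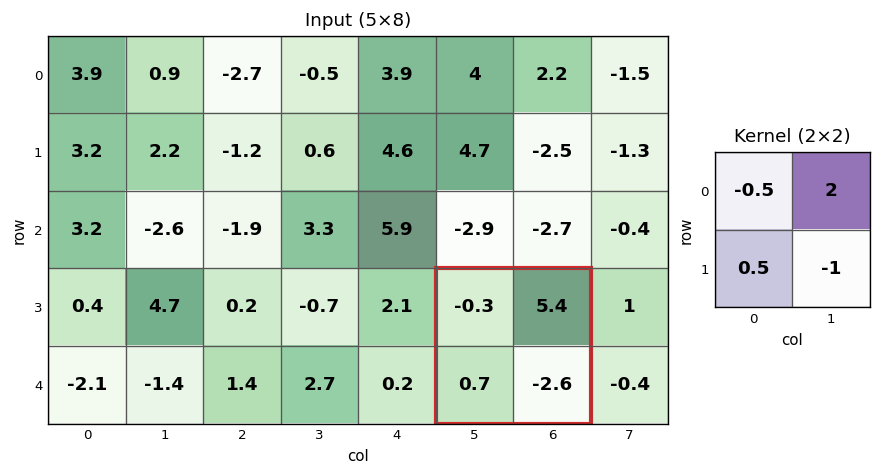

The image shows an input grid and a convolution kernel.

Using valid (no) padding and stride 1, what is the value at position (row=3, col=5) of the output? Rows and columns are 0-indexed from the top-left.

13.9

The receptive field on the input at this output position is [-0.3 5.4 / 0.7 -2.6]. Elementwise product with the kernel and sum: -0.3·-0.5 + 5.4·2 + 0.7·0.5 + -2.6·-1.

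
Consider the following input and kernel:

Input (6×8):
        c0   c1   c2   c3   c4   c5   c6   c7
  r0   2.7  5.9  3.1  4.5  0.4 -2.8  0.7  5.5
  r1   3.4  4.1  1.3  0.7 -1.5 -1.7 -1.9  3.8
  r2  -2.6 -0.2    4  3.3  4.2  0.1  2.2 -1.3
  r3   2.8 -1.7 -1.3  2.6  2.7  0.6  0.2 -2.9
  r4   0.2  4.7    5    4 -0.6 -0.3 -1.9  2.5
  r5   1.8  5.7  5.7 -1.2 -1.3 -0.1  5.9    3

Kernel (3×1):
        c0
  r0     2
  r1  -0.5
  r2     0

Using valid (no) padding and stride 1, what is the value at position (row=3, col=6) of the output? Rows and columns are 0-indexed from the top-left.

The receptive field on the input at this output position is [0.2 / -1.9 / 5.9]. Elementwise product with the kernel and sum: 0.2·2 + -1.9·-0.5.

1.35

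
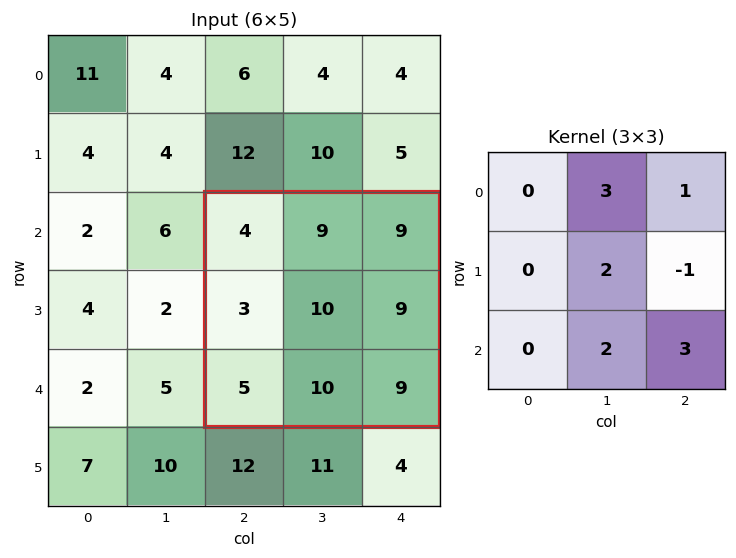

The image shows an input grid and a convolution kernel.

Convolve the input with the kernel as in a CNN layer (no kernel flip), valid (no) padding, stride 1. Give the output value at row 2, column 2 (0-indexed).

The receptive field on the input at this output position is [4 9 9 / 3 10 9 / 5 10 9]. Elementwise product with the kernel and sum: 9·3 + 9·1 + 10·2 + 9·-1 + 10·2 + 9·3.

94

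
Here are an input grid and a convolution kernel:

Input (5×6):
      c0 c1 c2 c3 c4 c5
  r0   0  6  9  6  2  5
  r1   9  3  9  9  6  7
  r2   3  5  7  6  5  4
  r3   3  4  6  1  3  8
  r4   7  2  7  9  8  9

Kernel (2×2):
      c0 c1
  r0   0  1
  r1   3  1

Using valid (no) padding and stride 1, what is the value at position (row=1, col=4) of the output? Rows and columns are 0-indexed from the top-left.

The receptive field on the input at this output position is [6 7 / 5 4]. Elementwise product with the kernel and sum: 7·1 + 5·3 + 4·1.

26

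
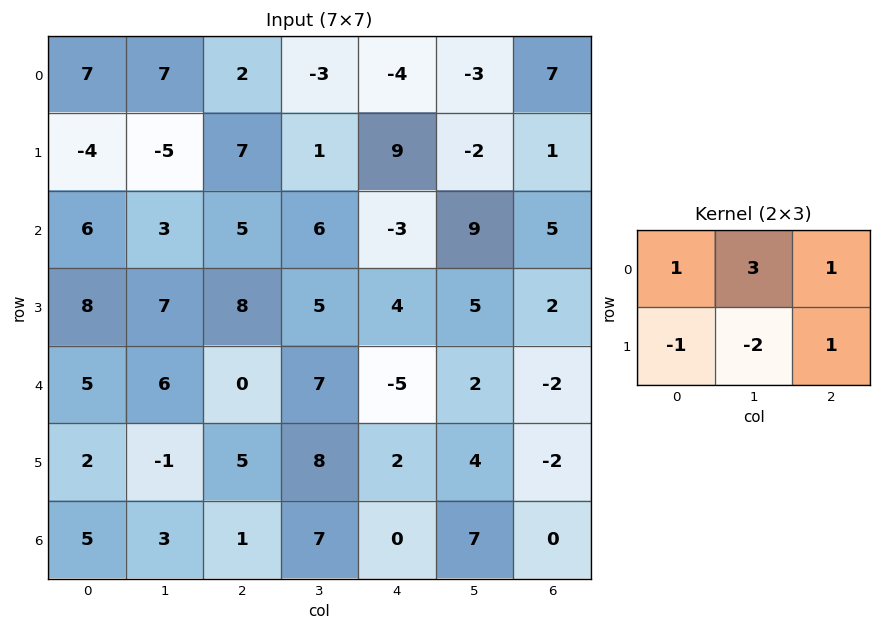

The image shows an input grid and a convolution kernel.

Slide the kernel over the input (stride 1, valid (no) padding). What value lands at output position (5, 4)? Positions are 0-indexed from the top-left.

The receptive field on the input at this output position is [2 4 -2 / 0 7 0]. Elementwise product with the kernel and sum: 2·1 + 4·3 + -2·1 + 0·-1 + 7·-2 + 0·1.

-2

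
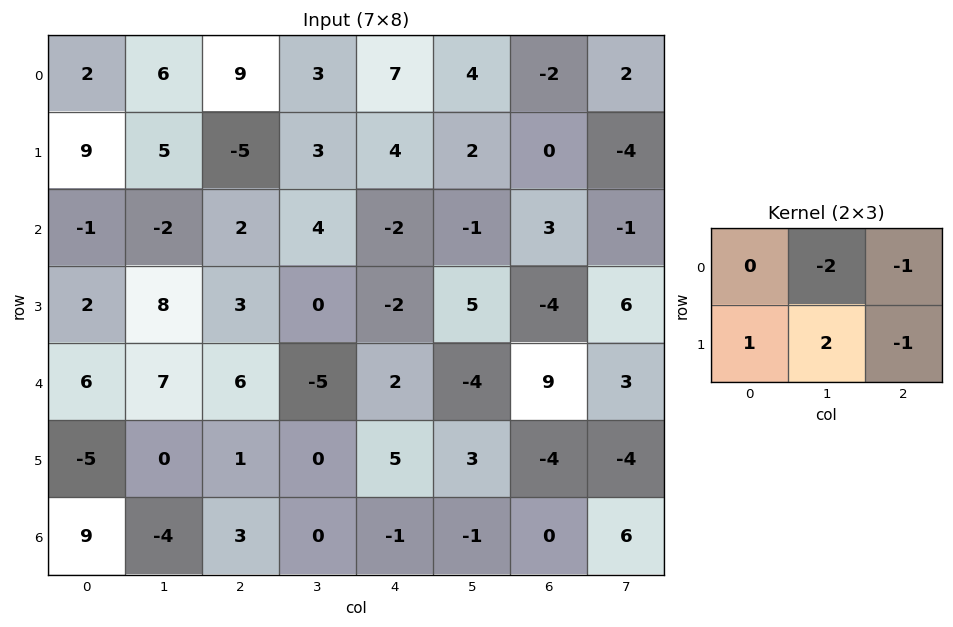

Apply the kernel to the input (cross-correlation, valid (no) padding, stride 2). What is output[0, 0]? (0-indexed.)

The receptive field on the input at this output position is [2 6 9 / 9 5 -5]. Elementwise product with the kernel and sum: 6·-2 + 9·-1 + 9·1 + 5·2 + -5·-1.

3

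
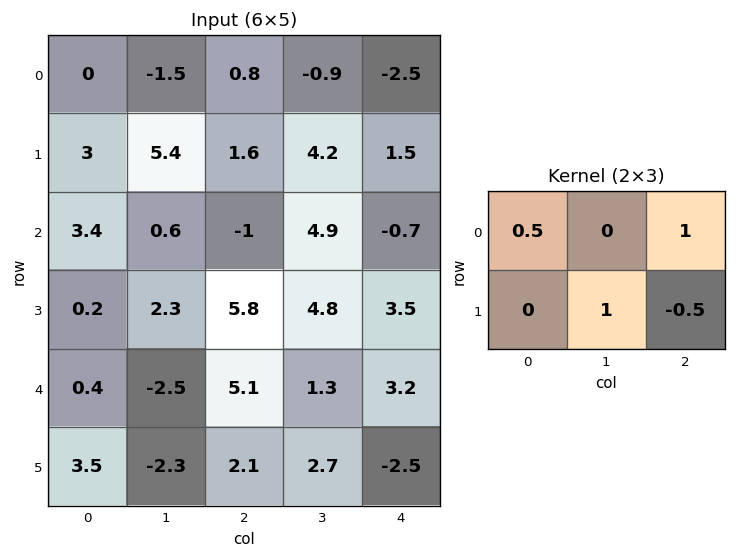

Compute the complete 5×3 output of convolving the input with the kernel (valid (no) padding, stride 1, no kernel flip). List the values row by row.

Output[0,0]: The receptive field on the input at this output position is [0 -1.5 0.8 / 3 5.4 1.6]. Elementwise product with the kernel and sum: 0·0.5 + 0.8·1 + 5.4·1 + 1.6·-0.5.
Output[0,1]: The receptive field on the input at this output position is [-1.5 0.8 -0.9 / 5.4 1.6 4.2]. Elementwise product with the kernel and sum: -1.5·0.5 + -0.9·1 + 1.6·1 + 4.2·-0.5.

5.4 -2.15 1.35
4.2 3.45 7.55
0.1 8.6 1.85
0.85 10.4 6.1
1.95 0.8 9.7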